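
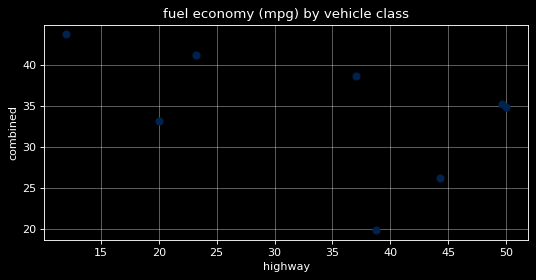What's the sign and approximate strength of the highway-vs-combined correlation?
negative, moderate

Points are negatively correlated; moderate (|r| ≈ 0.5).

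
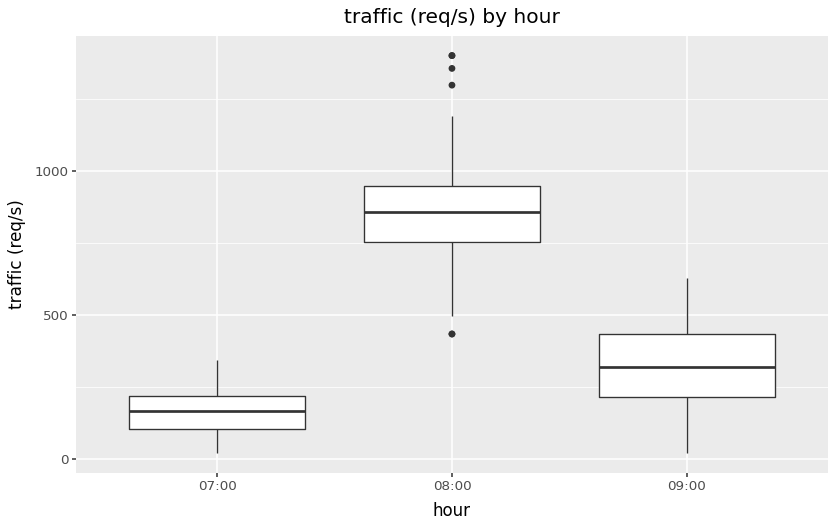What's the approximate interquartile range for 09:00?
≈ 200

Q3 ≈ 400, Q1 ≈ 200; IQR ≈ 200.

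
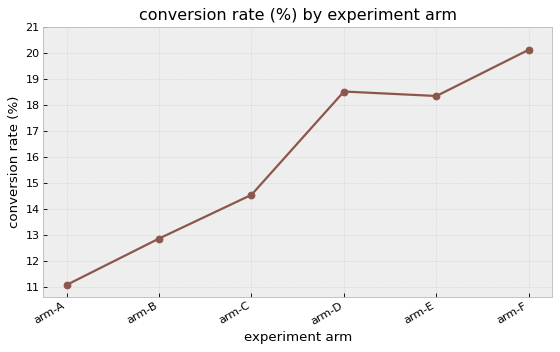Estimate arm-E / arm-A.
≈ 1.64×

arm-E ≈ 18, arm-A ≈ 11; 18/11 ≈ 1.64.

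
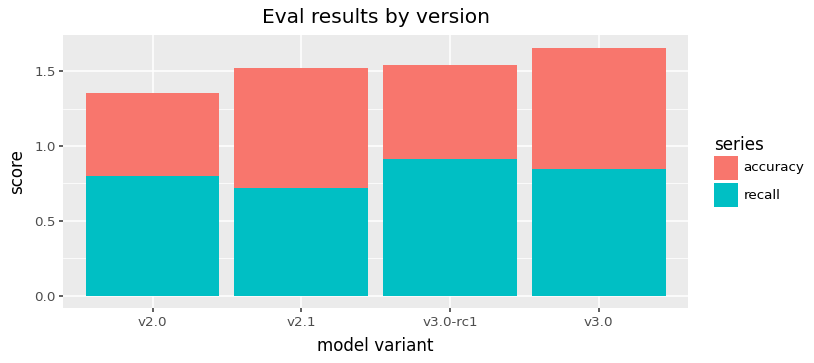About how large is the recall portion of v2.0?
≈ 0.8

recall top ≈ 0.8, bottom ≈ 0.0; segment ≈ 0.8.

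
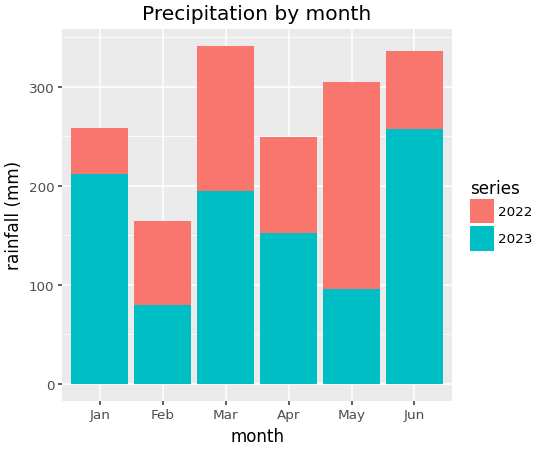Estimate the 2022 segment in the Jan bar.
2022 top ≈ 250, bottom ≈ 200; segment ≈ 50.

≈ 50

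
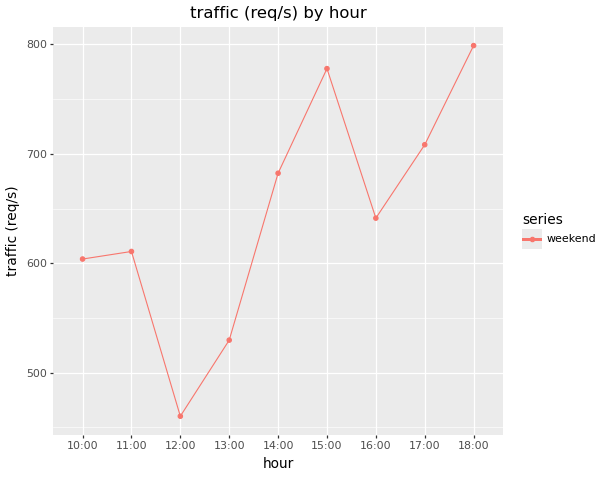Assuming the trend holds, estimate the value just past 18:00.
≈ 875

Last three: 650, 700, 800 → slope ≈ 75/step → next ≈ 875.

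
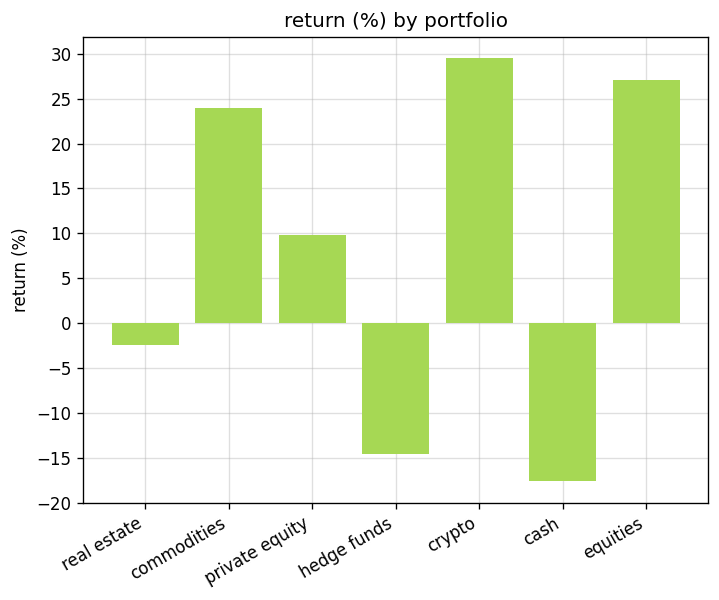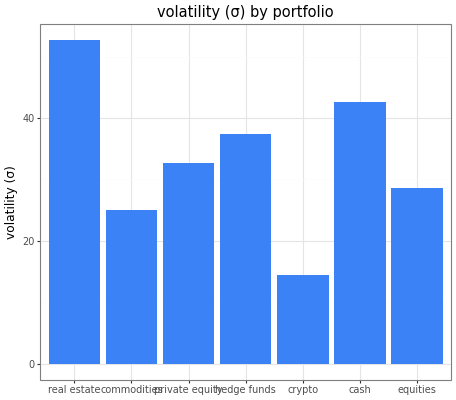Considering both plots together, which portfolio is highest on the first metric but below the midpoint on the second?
Chart 2 median volatility (σ) ≈ 35; below-median portfolios: commodities, crypto, equities. Among those, crypto has the highest return (%) (≈ 30).

crypto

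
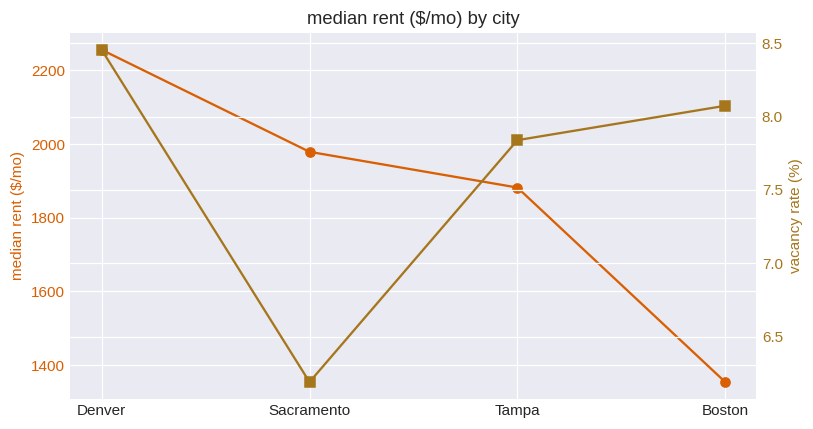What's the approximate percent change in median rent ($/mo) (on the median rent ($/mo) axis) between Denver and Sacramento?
Denver ≈ 2300, Sacramento ≈ 2000; (2000 − 2300) / 2300 ≈ -13%.

≈ -13%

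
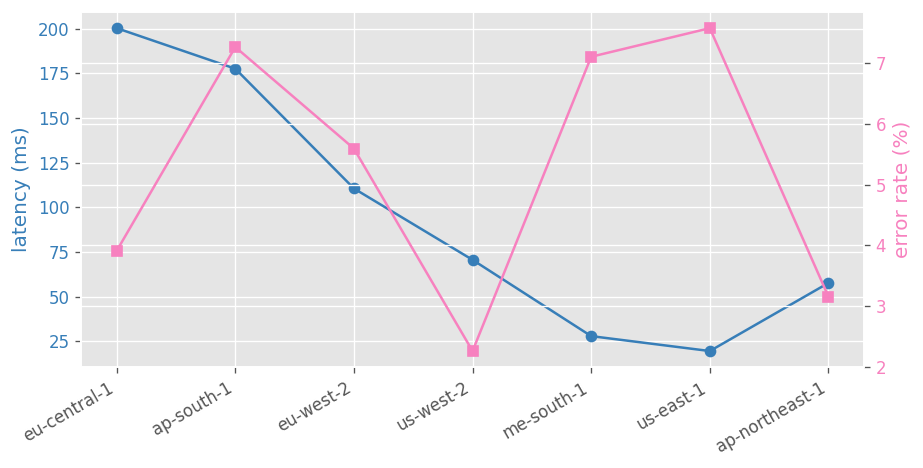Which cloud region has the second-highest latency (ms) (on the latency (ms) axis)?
ap-south-1

Top 3 (on the latency (ms) axis): eu-central-1 ≈ 200, ap-south-1 ≈ 180, eu-west-2 ≈ 120.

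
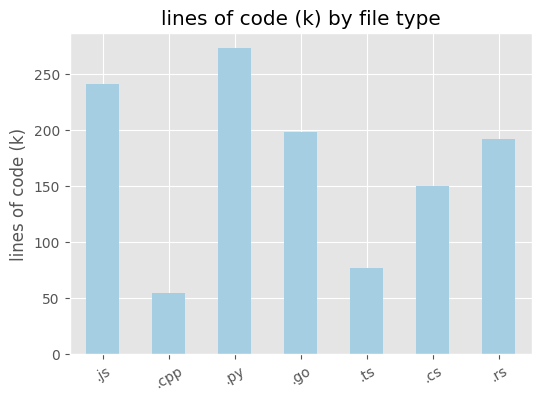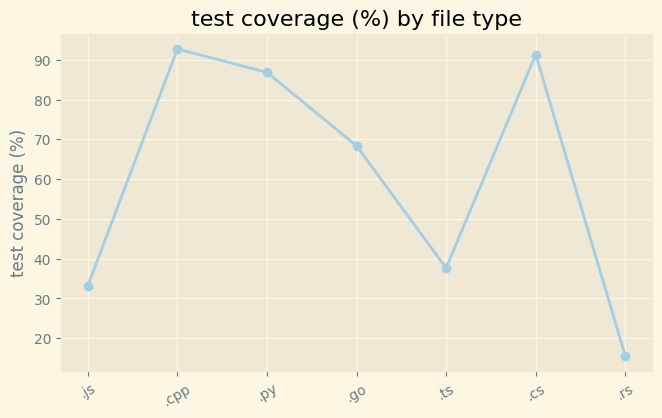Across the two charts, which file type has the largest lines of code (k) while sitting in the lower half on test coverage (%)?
Chart 2 median test coverage (%) ≈ 70; below-median file types: .js, .ts, .rs. Among those, .js has the highest lines of code (k) (≈ 250).

.js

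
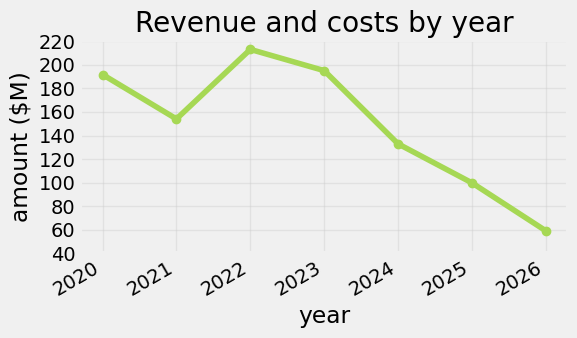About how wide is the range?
≈ 160

Max 2022 ≈ 220, min 2026 ≈ 60; range ≈ 160.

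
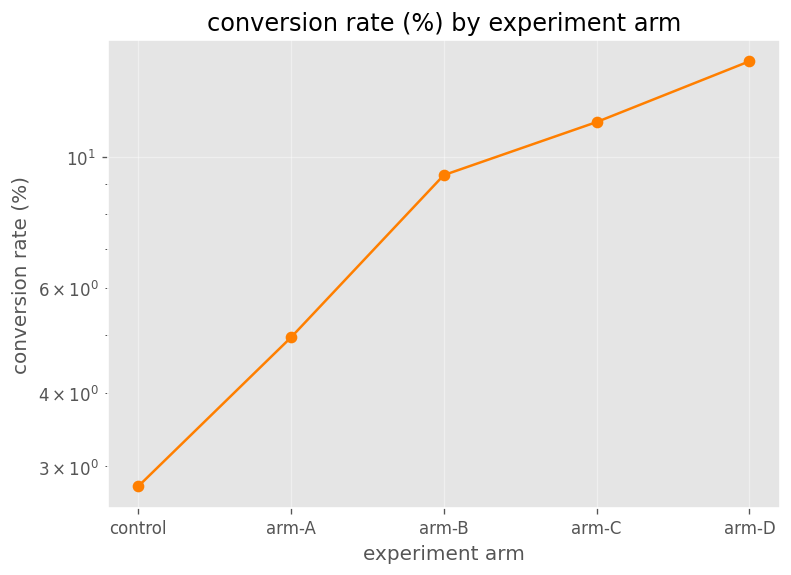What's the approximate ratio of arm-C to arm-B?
≈ 1.22×

arm-C ≈ 11, arm-B ≈ 9; 11/9 ≈ 1.22.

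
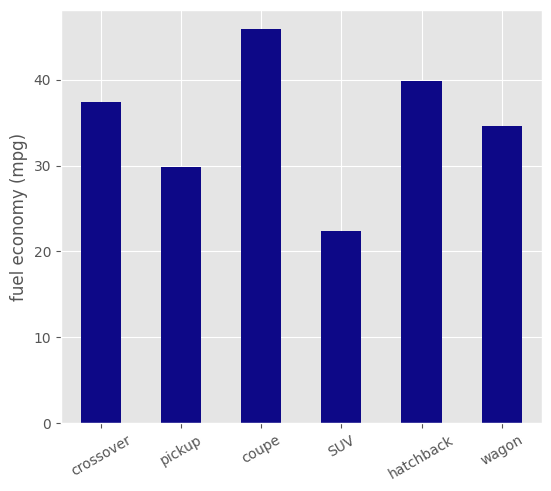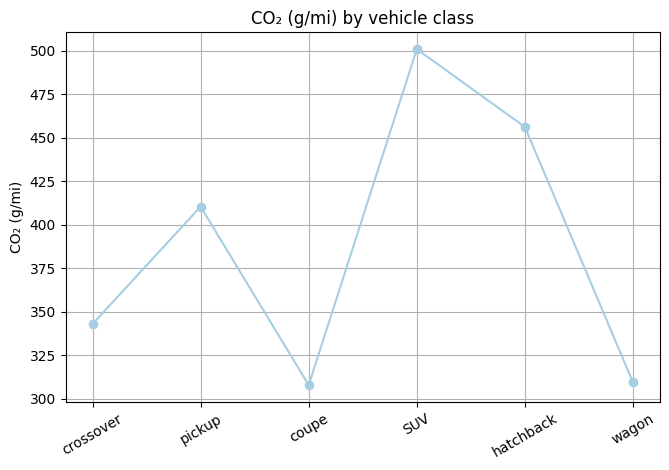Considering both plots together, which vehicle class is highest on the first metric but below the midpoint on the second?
coupe

Chart 2 median CO₂ (g/mi) ≈ 400; below-median vehicle classes: crossover, coupe, wagon. Among those, coupe has the highest fuel economy (mpg) (≈ 45).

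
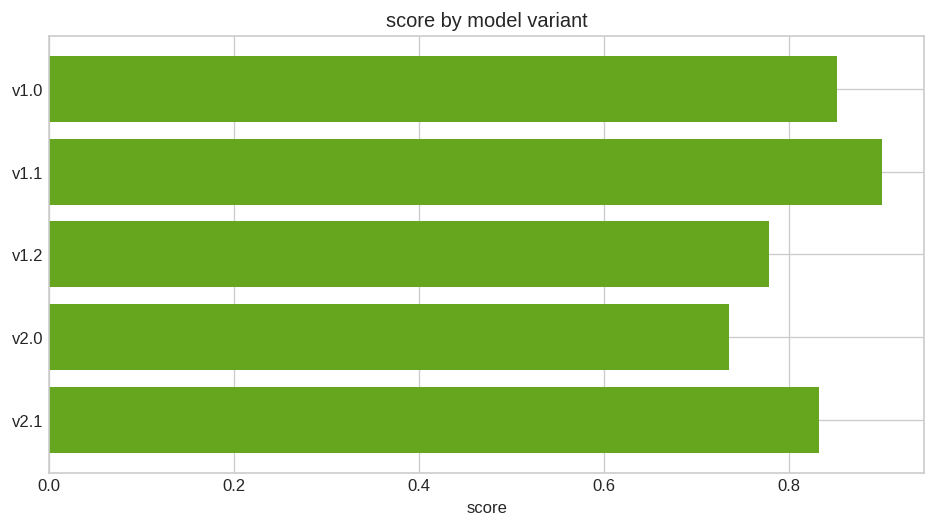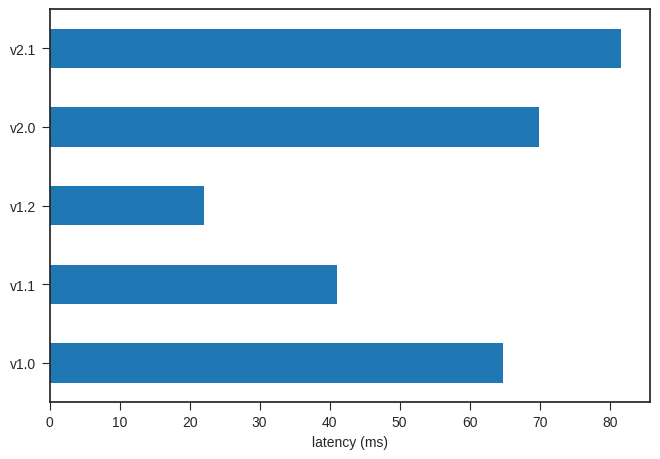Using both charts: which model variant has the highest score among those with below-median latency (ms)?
Chart 2 median latency (ms) ≈ 60; below-median model variants: v1.1, v1.2. Among those, v1.1 has the highest score (≈ 0.9).

v1.1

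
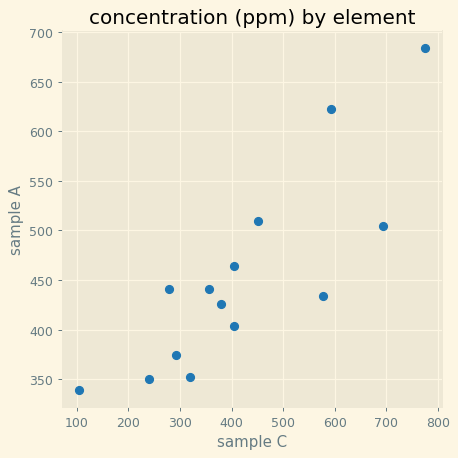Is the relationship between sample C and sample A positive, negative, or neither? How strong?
positive, strong

Points are positively correlated; strong (|r| ≈ 0.8).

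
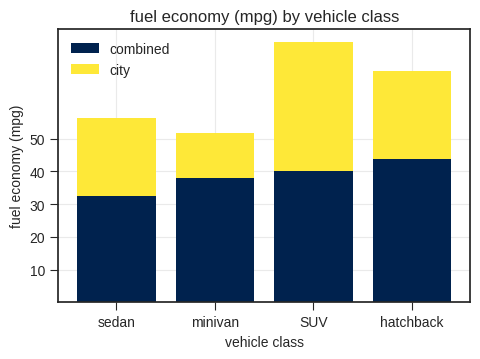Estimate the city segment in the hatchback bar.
city top ≈ 70, bottom ≈ 40; segment ≈ 30.

≈ 30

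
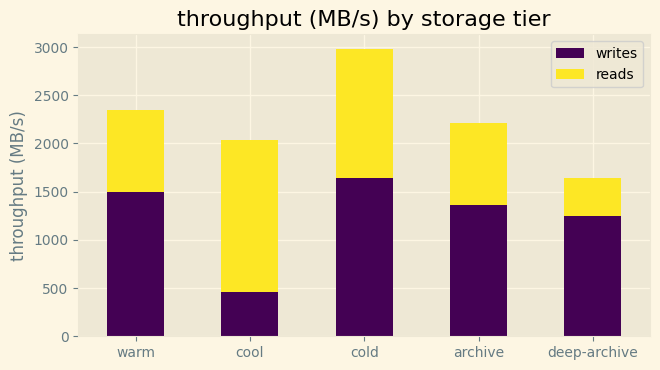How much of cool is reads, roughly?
≈ 1500

reads top ≈ 2000, bottom ≈ 500; segment ≈ 1500.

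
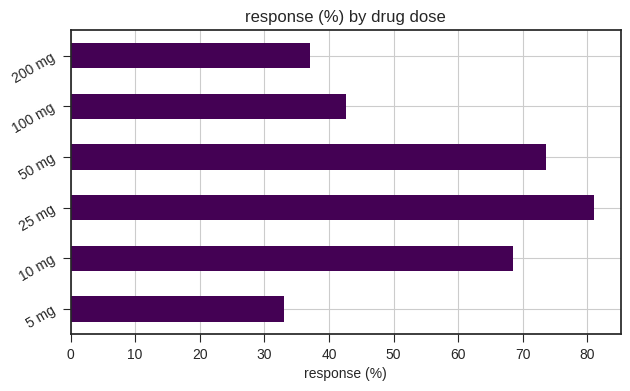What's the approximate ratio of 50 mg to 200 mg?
≈ 1.75×

50 mg ≈ 70, 200 mg ≈ 40; 70/40 ≈ 1.75.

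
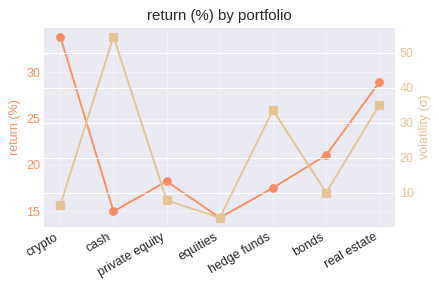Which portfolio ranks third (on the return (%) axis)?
Top 4 (on the return (%) axis): crypto ≈ 34, real estate ≈ 28, bonds ≈ 22, private equity ≈ 18.

bonds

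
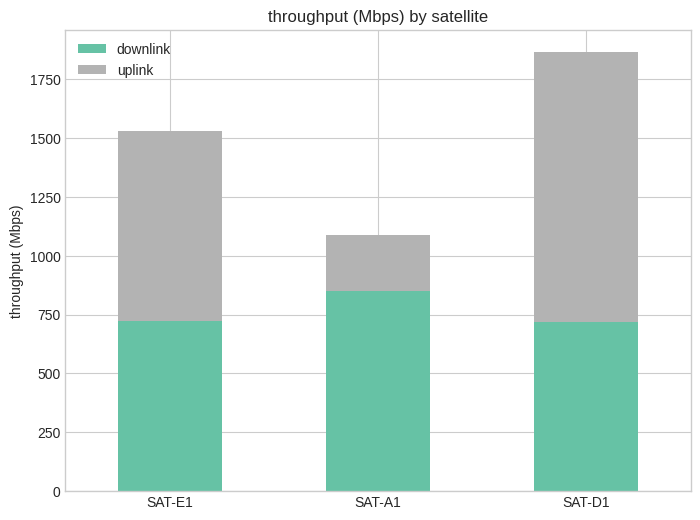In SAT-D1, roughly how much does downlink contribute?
downlink top ≈ 800, bottom ≈ 0; segment ≈ 800.

≈ 800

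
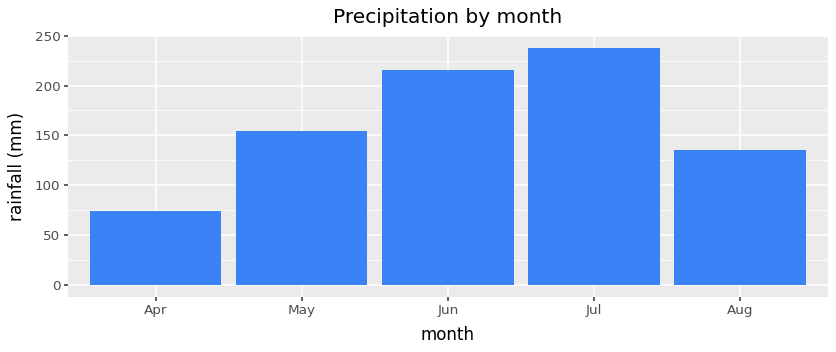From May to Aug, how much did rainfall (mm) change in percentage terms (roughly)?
≈ -12.5%

May ≈ 160, Aug ≈ 140; (140 − 160) / 160 ≈ -12.5%.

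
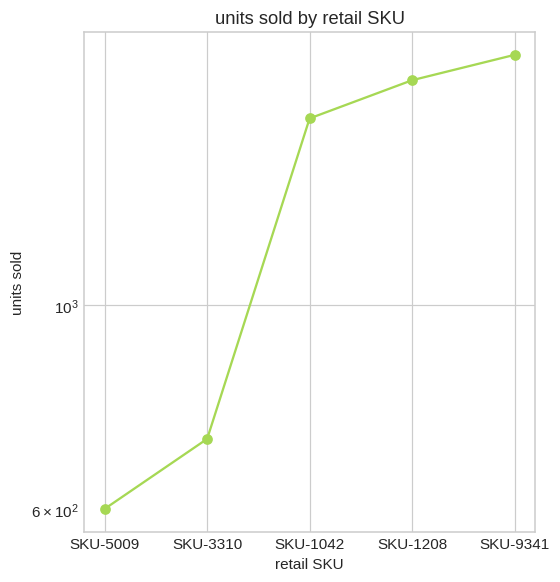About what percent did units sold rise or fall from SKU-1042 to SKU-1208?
SKU-1042 ≈ 1600, SKU-1208 ≈ 1800; (1800 − 1600) / 1600 ≈ +12.5%.

≈ +12.5%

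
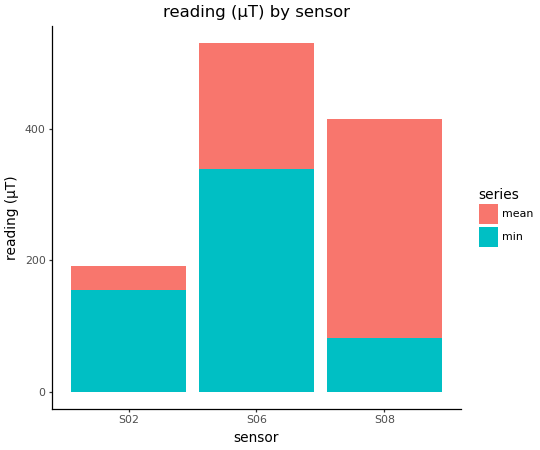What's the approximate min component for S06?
min top ≈ 350, bottom ≈ 0; segment ≈ 350.

≈ 350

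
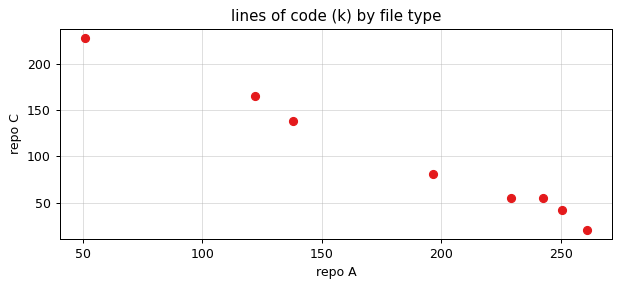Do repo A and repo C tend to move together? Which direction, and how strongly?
Points are negatively correlated; strong (|r| ≈ 1.0).

negative, strong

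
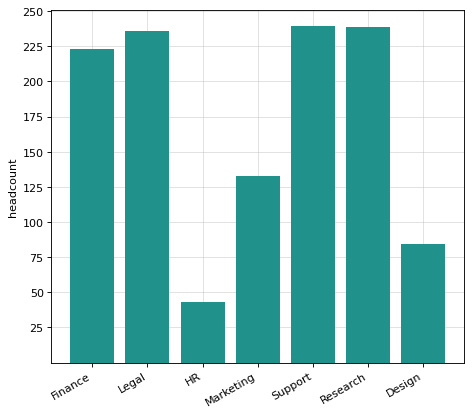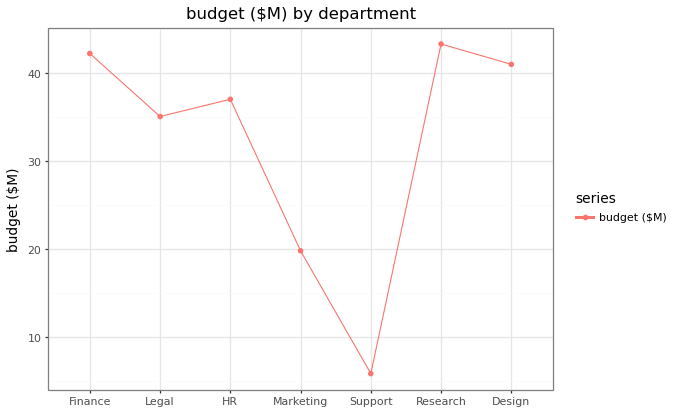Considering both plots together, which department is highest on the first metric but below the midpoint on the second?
Chart 2 median budget ($M) ≈ 35; below-median departments: Legal, Marketing, Support. Among those, Support has the highest headcount (≈ 250).

Support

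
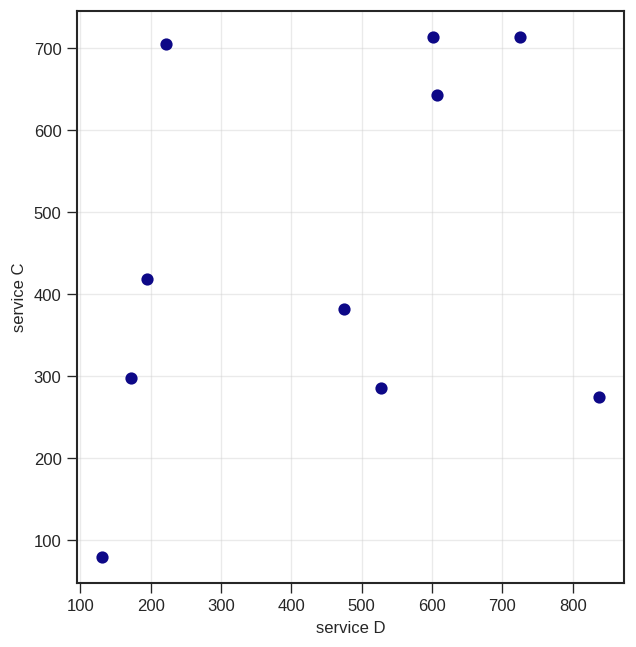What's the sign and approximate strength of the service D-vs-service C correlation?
Points are positively correlated; weak (|r| ≈ 0.3).

positive, weak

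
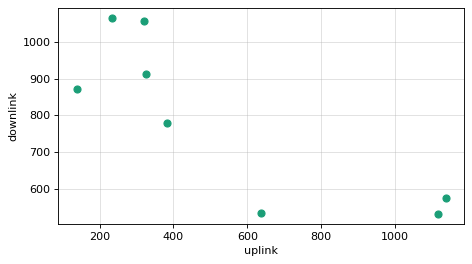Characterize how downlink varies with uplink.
negative, strong

Points are negatively correlated; strong (|r| ≈ 0.8).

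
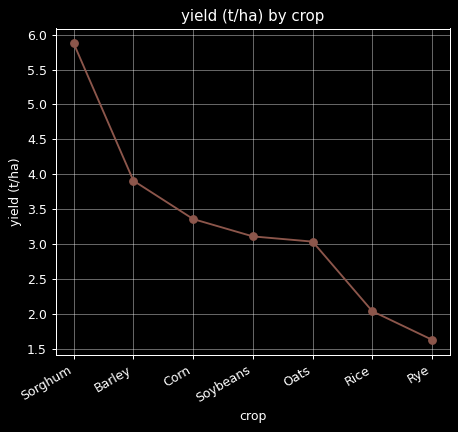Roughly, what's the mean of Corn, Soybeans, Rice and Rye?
≈ 2.5

(3.5 + 3.0 + 2.0 + 1.5) / 4 ≈ 2.5.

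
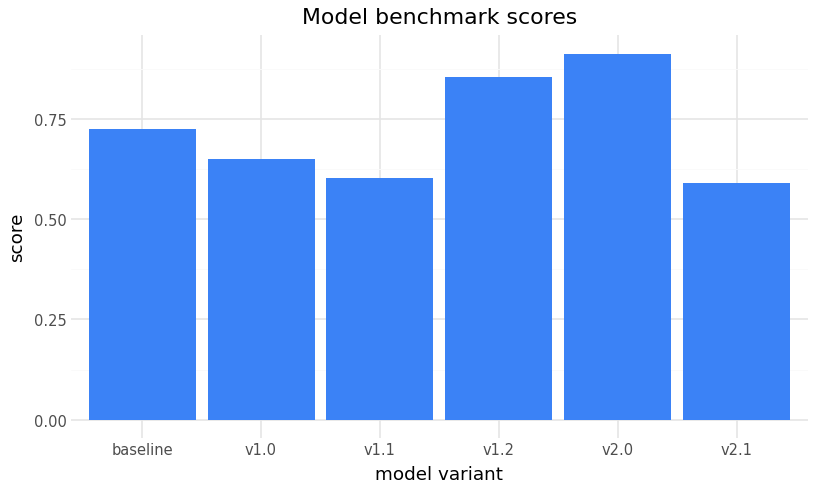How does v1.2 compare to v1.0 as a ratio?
v1.2 ≈ 0.9, v1.0 ≈ 0.6; 0.9/0.6 ≈ 1.5.

≈ 1.5×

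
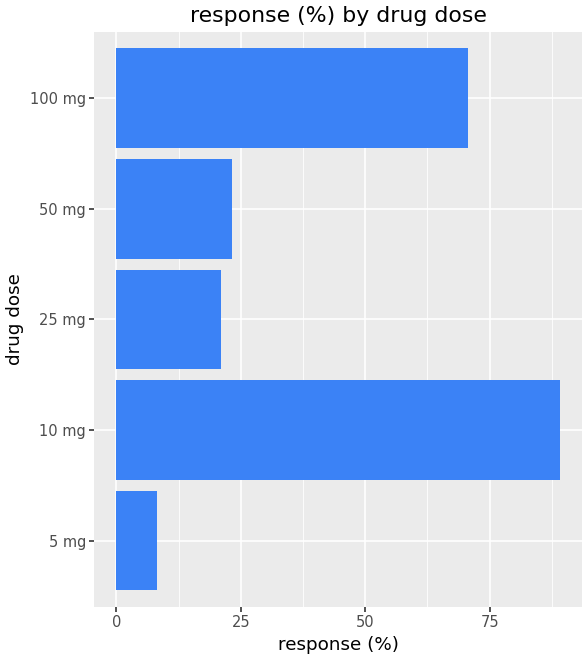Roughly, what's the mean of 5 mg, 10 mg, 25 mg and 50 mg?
(10 + 90 + 20 + 20) / 4 ≈ 35.

≈ 35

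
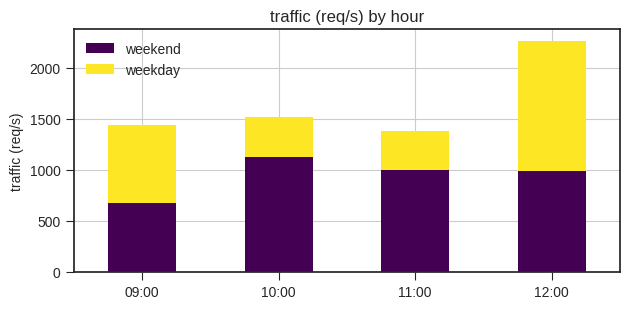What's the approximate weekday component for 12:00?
weekday top ≈ 2200, bottom ≈ 1000; segment ≈ 1200.

≈ 1200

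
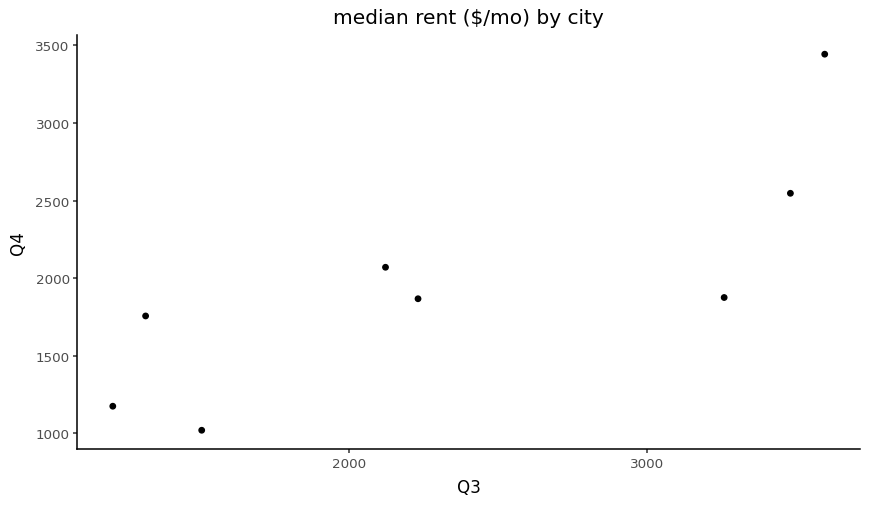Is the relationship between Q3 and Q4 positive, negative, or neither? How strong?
positive, strong

Points are positively correlated; strong (|r| ≈ 0.8).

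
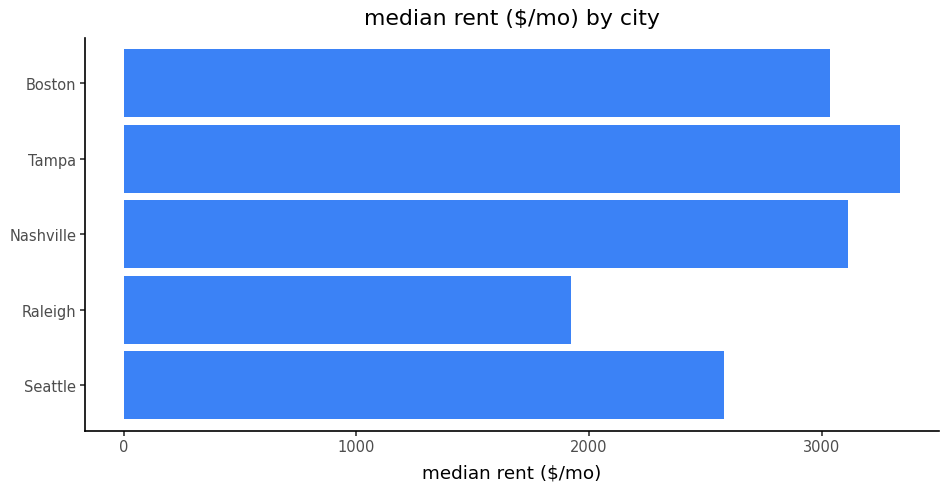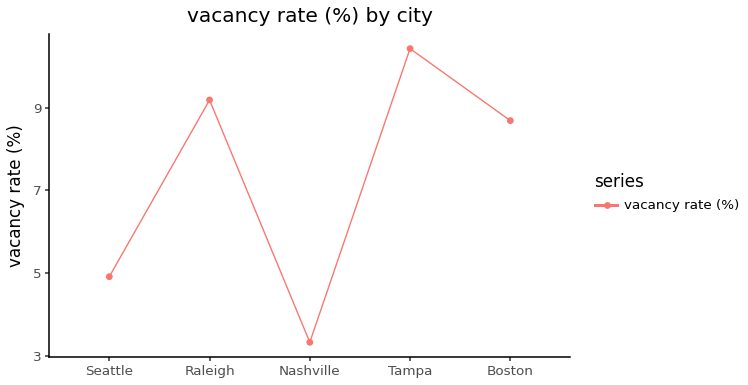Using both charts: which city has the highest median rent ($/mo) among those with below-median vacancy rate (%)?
Chart 2 median vacancy rate (%) ≈ 9; below-median cities: Seattle, Nashville. Among those, Nashville has the highest median rent ($/mo) (≈ 3000).

Nashville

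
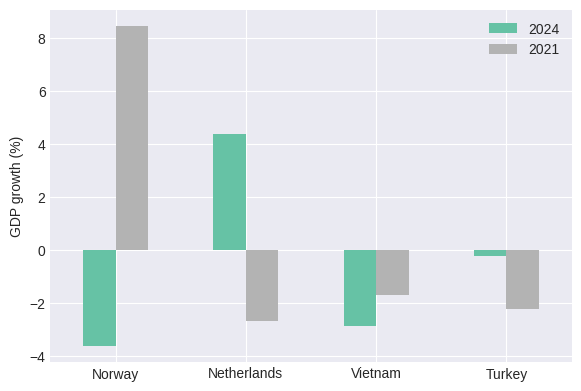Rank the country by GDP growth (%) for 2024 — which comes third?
Top 4 for 2024: Netherlands ≈ 4, Turkey ≈ 0, Vietnam ≈ -2, Norway ≈ -4.

Vietnam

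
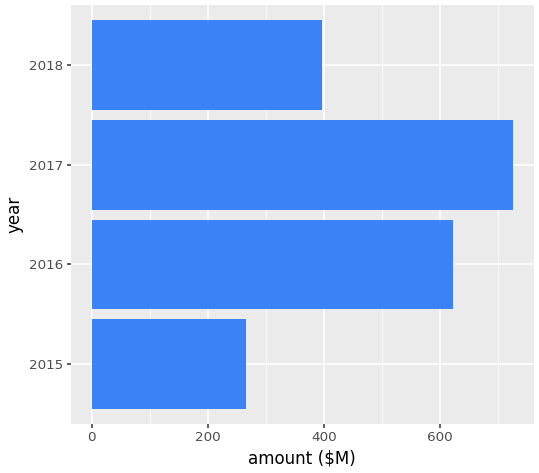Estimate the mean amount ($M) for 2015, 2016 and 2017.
(300 + 600 + 700) / 3 ≈ 533.

≈ 533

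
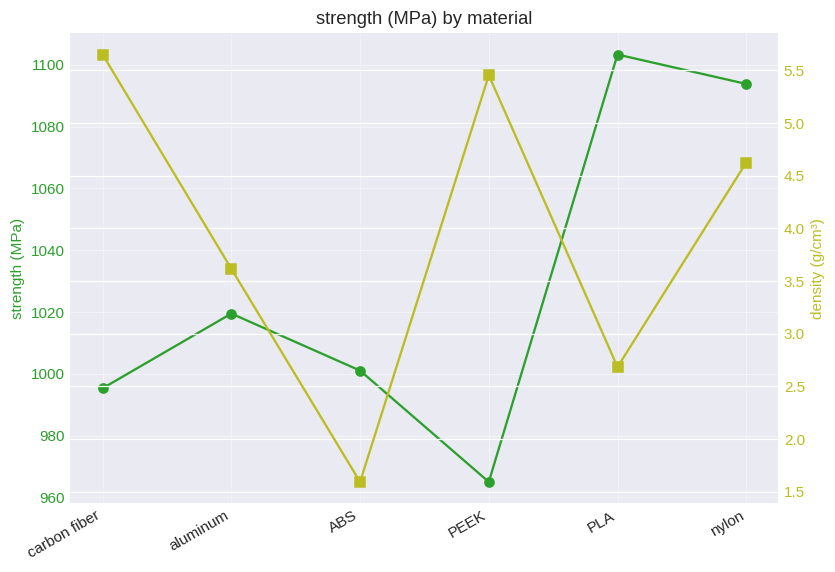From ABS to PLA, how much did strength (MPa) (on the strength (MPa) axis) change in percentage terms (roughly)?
≈ +10%

ABS ≈ 1000, PLA ≈ 1100; (1100 − 1000) / 1000 ≈ +10%.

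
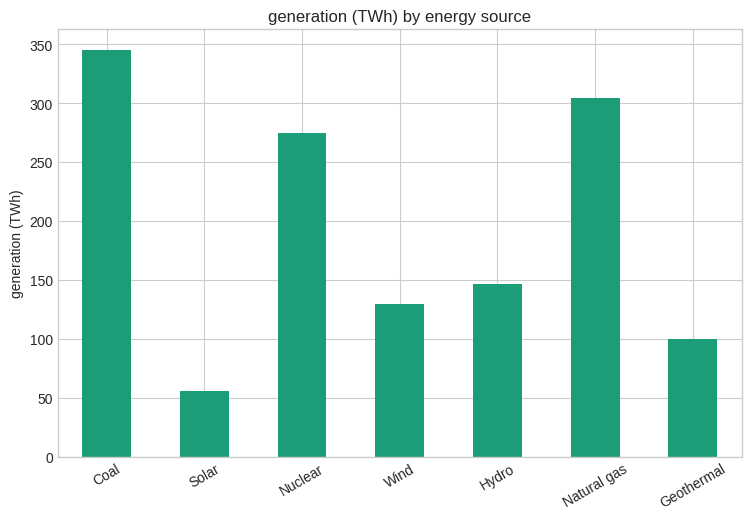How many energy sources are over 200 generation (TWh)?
3

Above 200: Coal, Nuclear, Natural gas.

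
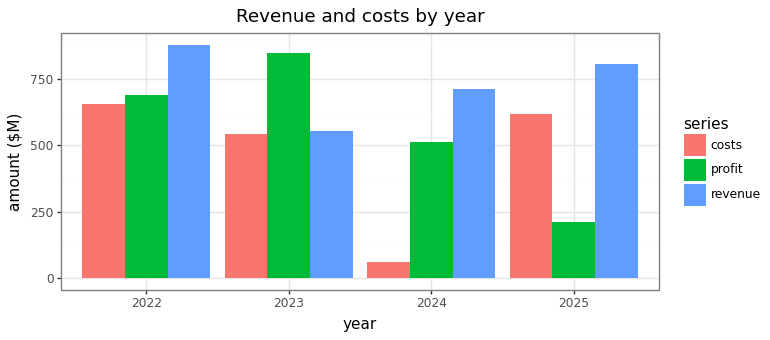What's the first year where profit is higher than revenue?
2022: profit ≈ 700 vs revenue ≈ 900 (not yet); 2023: profit ≈ 800 vs revenue ≈ 600 (first crossover).

2023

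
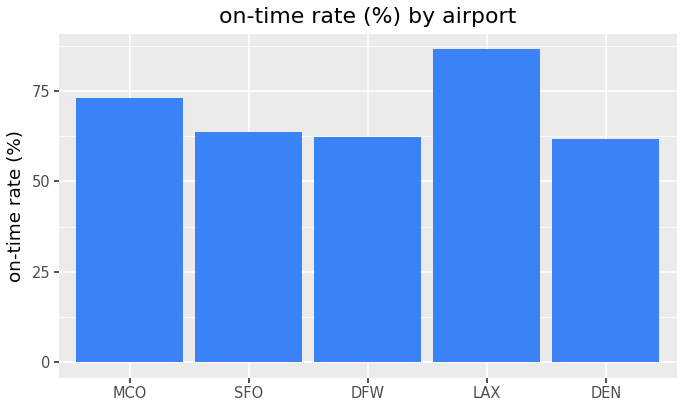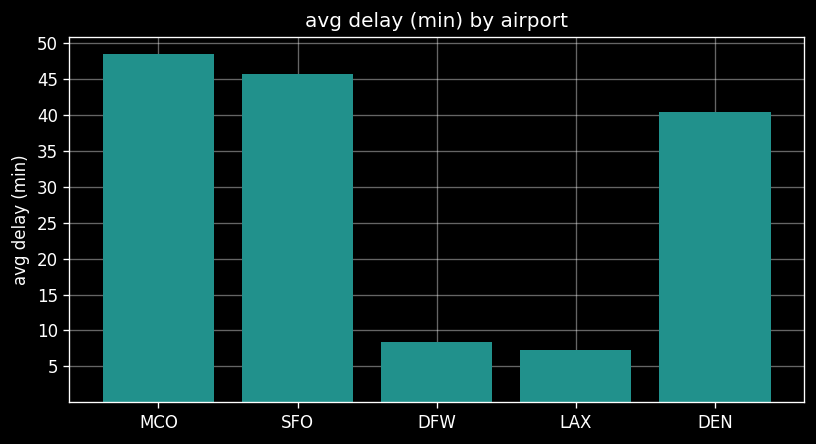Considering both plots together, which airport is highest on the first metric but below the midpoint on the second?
LAX

Chart 2 median avg delay (min) ≈ 40; below-median airports: DFW, LAX. Among those, LAX has the highest on-time rate (%) (≈ 90).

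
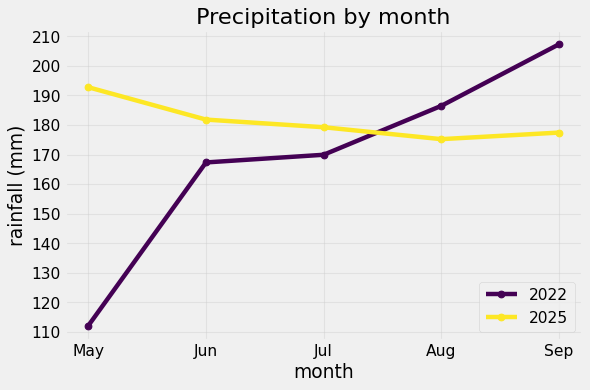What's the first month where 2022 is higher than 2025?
Aug

Jul: 2022 ≈ 170 vs 2025 ≈ 180 (not yet); Aug: 2022 ≈ 190 vs 2025 ≈ 180 (first crossover).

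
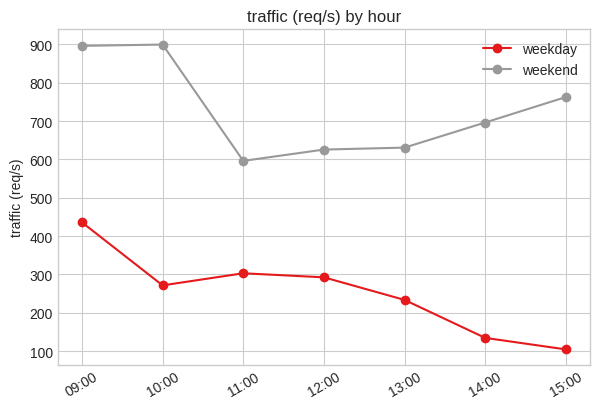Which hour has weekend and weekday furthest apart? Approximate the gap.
15:00, ≈ 700 req/s

15:00: weekend ≈ 800, weekday ≈ 100 → gap ≈ 700. Next-largest (10:00) is only ≈ 600.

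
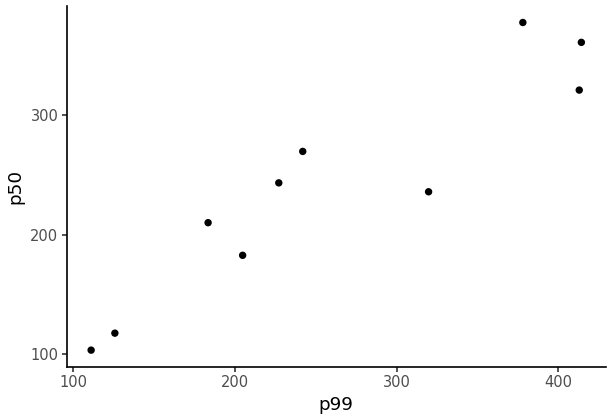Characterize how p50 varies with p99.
Points are positively correlated; strong (|r| ≈ 0.9).

positive, strong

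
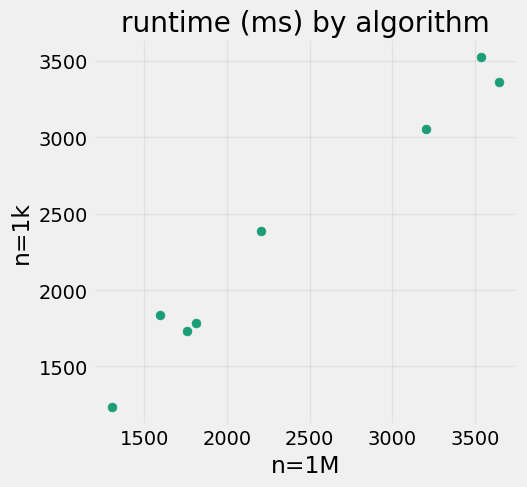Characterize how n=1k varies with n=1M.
Points are positively correlated; strong (|r| ≈ 1.0).

positive, strong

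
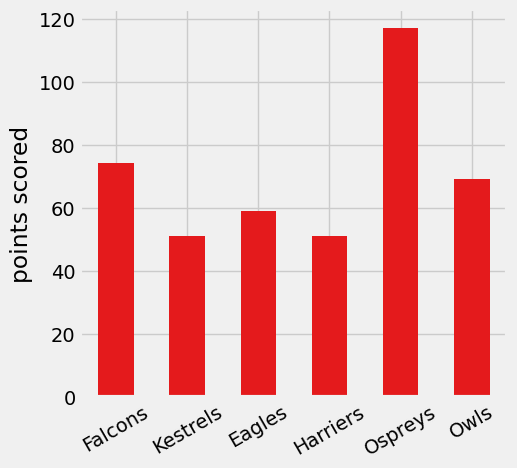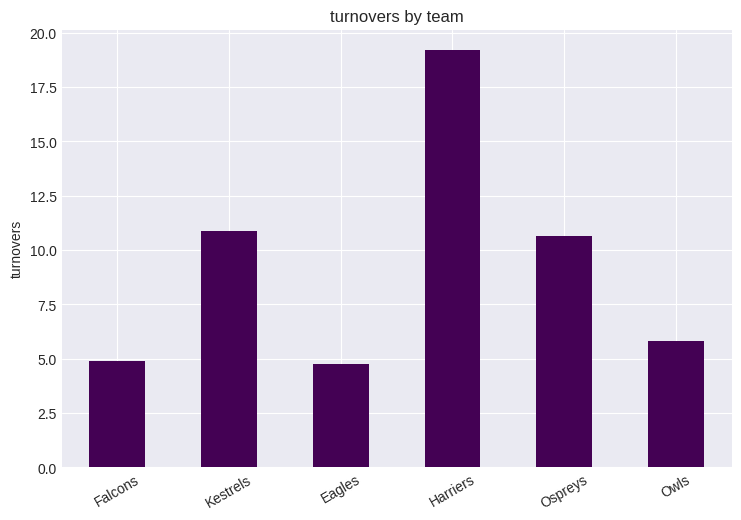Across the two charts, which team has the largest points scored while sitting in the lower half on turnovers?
Chart 2 median turnovers ≈ 8; below-median teams: Falcons, Eagles, Owls. Among those, Falcons has the highest points scored (≈ 80).

Falcons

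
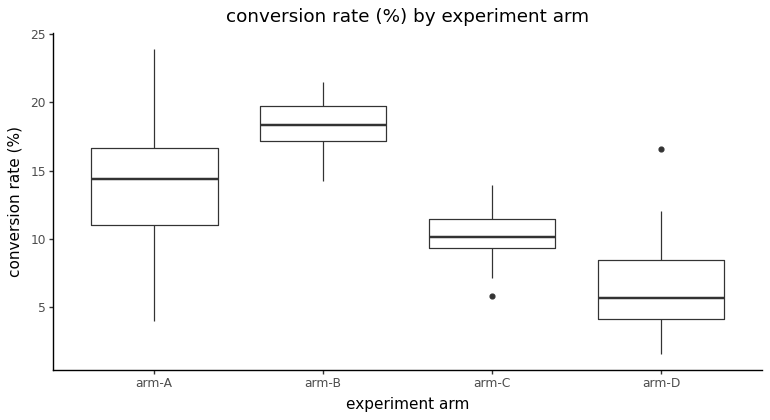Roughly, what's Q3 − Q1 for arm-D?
≈ 4

Q3 ≈ 8, Q1 ≈ 4; IQR ≈ 4.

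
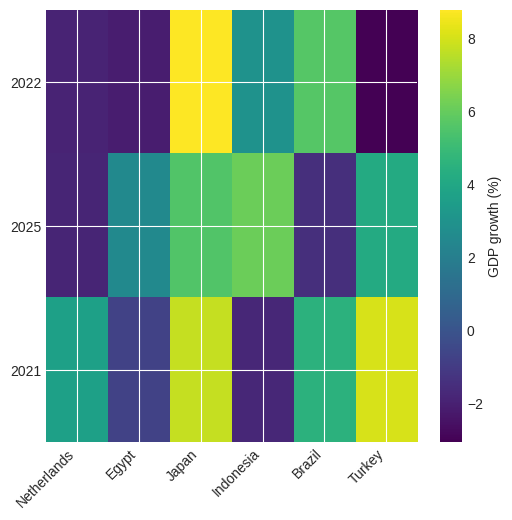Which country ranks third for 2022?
Indonesia

Top 4 for 2022: Japan ≈ 9, Brazil ≈ 6, Indonesia ≈ 3, Netherlands ≈ -2.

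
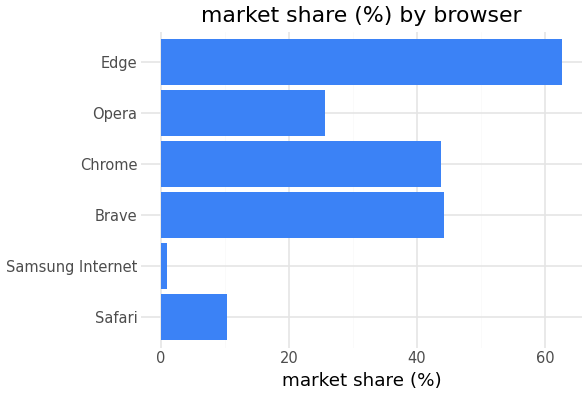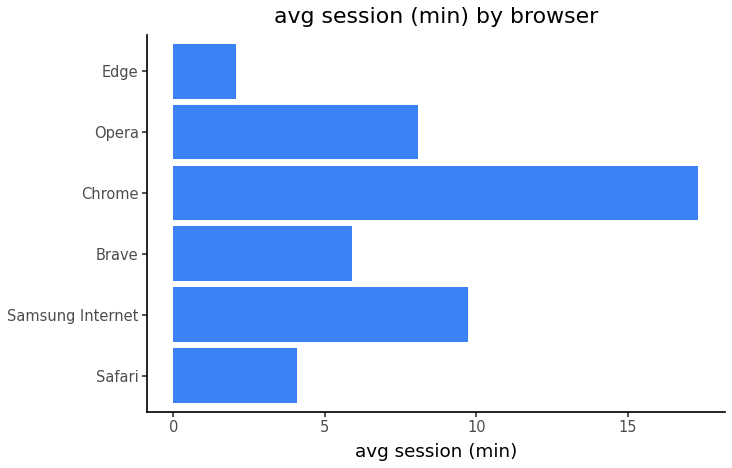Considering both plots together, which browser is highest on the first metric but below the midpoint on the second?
Chart 2 median avg session (min) ≈ 6; below-median browsers: Safari, Brave, Edge. Among those, Edge has the highest market share (%) (≈ 60).

Edge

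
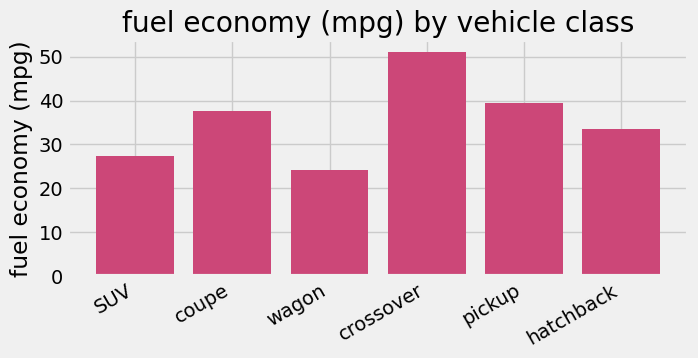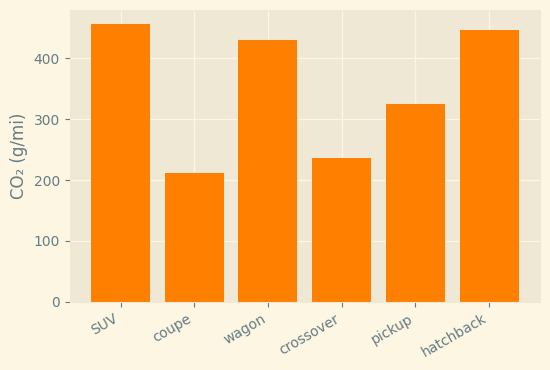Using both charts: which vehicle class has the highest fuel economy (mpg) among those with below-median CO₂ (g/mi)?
Chart 2 median CO₂ (g/mi) ≈ 400; below-median vehicle classes: coupe, crossover, pickup. Among those, crossover has the highest fuel economy (mpg) (≈ 50).

crossover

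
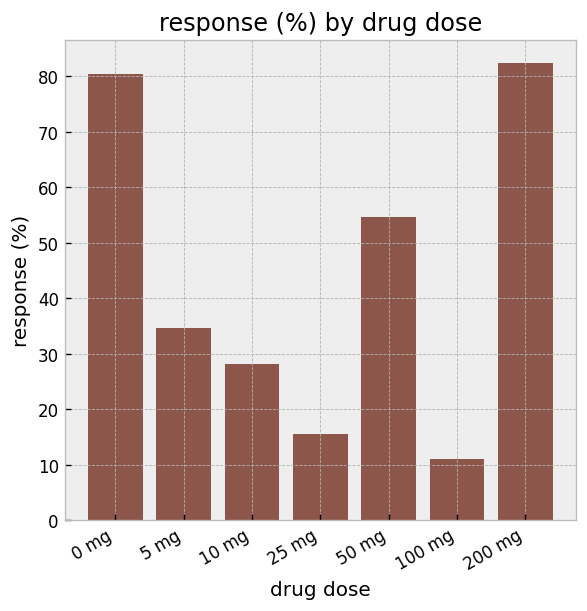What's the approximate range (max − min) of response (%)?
≈ 70

Max 200 mg ≈ 80, min 100 mg ≈ 10; range ≈ 70.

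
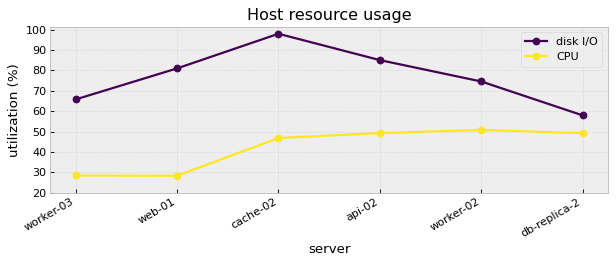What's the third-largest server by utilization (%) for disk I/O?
Top 4 for disk I/O: cache-02 ≈ 100, api-02 ≈ 90, web-01 ≈ 80, worker-02 ≈ 70.

web-01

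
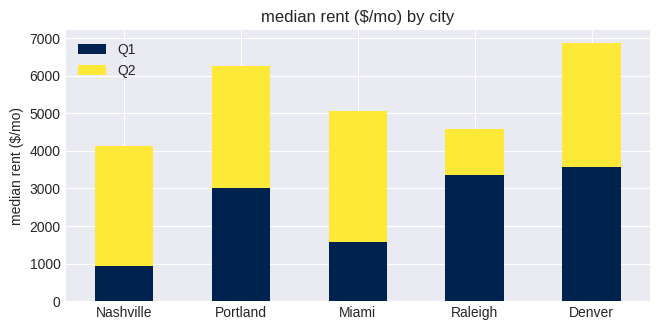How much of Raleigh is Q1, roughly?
≈ 3000

Q1 top ≈ 3000, bottom ≈ 0; segment ≈ 3000.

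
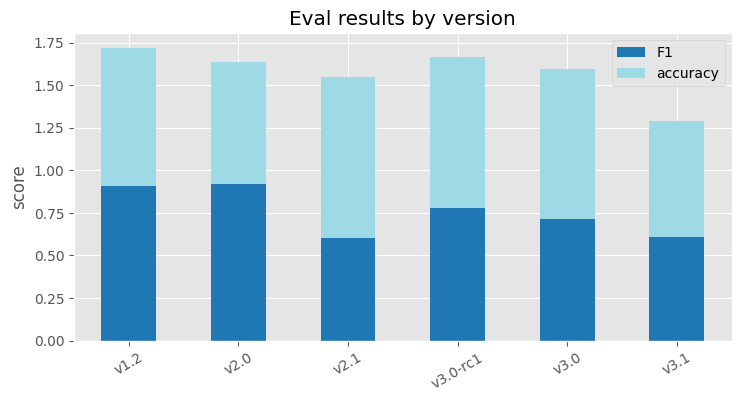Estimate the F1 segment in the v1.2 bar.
F1 top ≈ 1.0, bottom ≈ 0.0; segment ≈ 1.0.

≈ 1.0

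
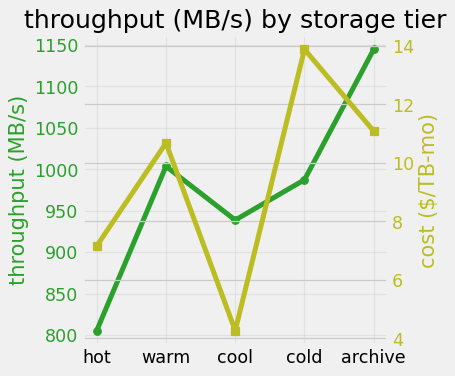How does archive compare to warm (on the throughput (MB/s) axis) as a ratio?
≈ 1.15×

archive ≈ 1150, warm ≈ 1000; 1150/1000 ≈ 1.15.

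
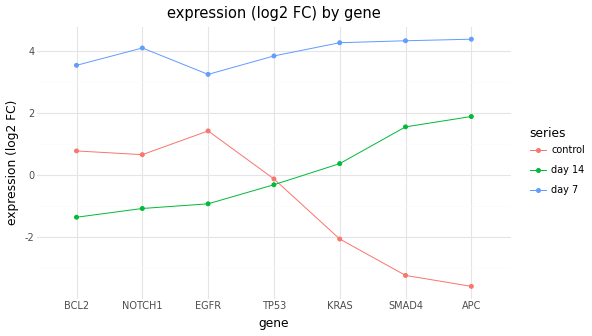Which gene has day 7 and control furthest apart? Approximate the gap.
APC: day 7 ≈ 4, control ≈ -4 → gap ≈ 8. Next-largest (SMAD4) is only ≈ 7.

APC, ≈ 8 log2 FC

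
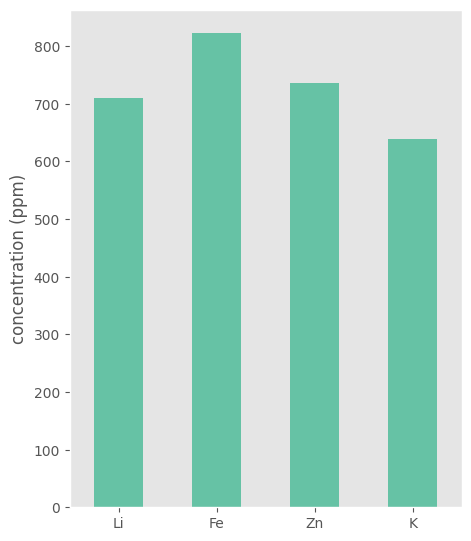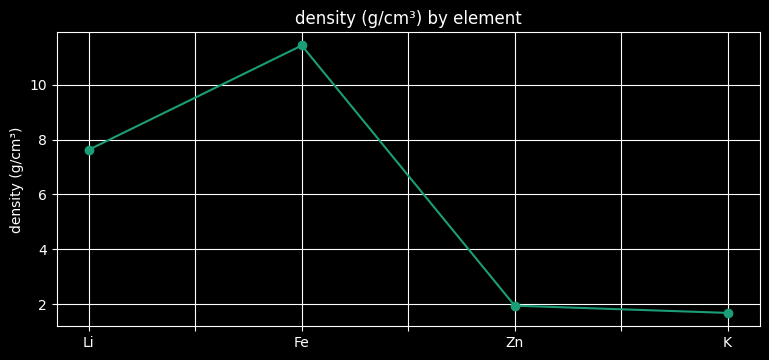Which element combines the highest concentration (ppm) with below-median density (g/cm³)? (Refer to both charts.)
Zn

Chart 2 median density (g/cm³) ≈ 4; below-median elements: Zn, K. Among those, Zn has the highest concentration (ppm) (≈ 700).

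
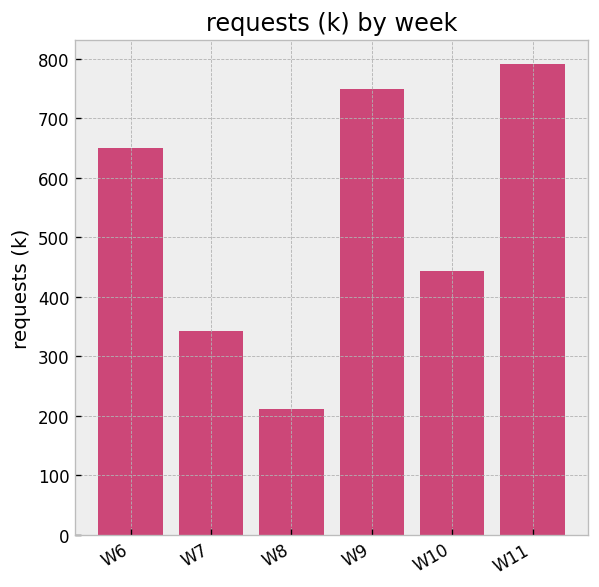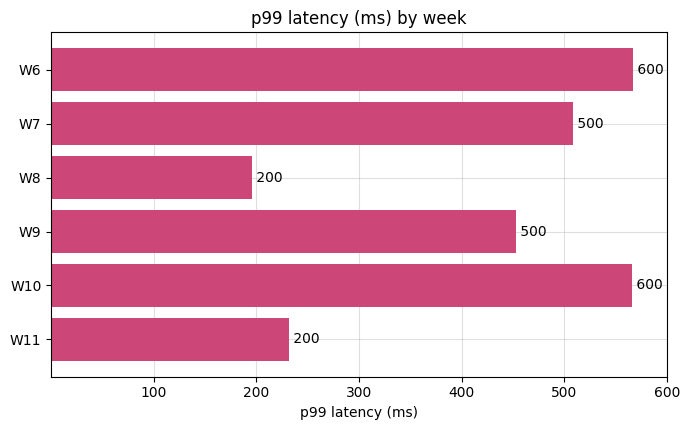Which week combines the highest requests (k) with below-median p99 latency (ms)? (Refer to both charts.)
Chart 2 median p99 latency (ms) ≈ 500; below-median weeks: W8, W9, W11. Among those, W11 has the highest requests (k) (≈ 800).

W11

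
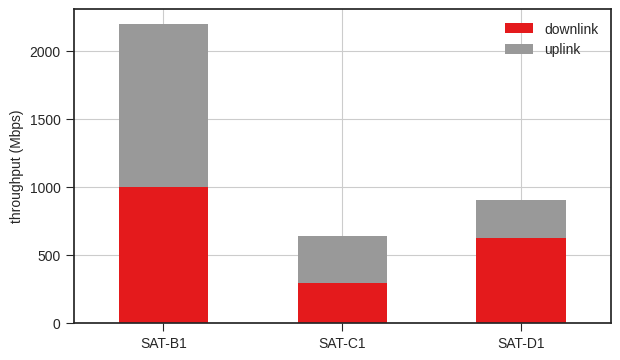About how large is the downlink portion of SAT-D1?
downlink top ≈ 600, bottom ≈ 0; segment ≈ 600.

≈ 600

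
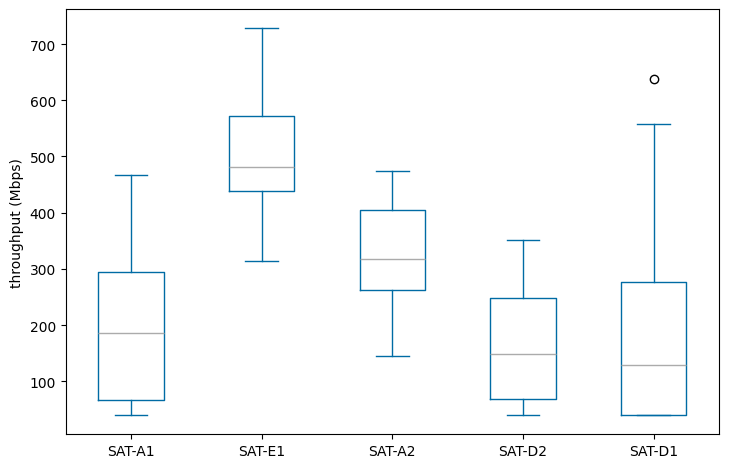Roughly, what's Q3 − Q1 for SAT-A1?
≈ 250

Q3 ≈ 300, Q1 ≈ 50; IQR ≈ 250.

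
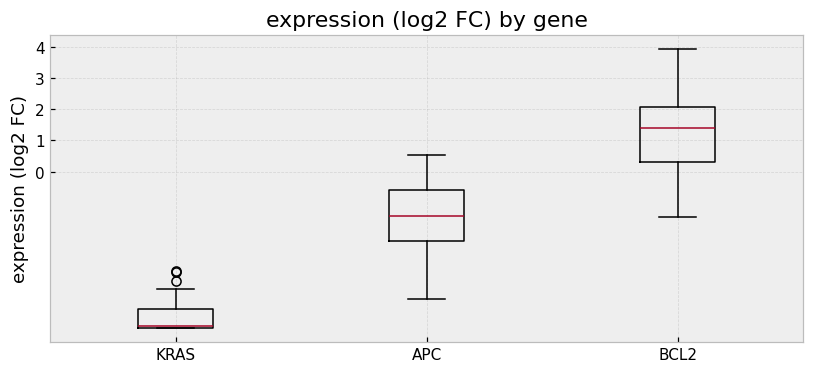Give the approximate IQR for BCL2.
Q3 ≈ 2, Q1 ≈ 0; IQR ≈ 2.

≈ 2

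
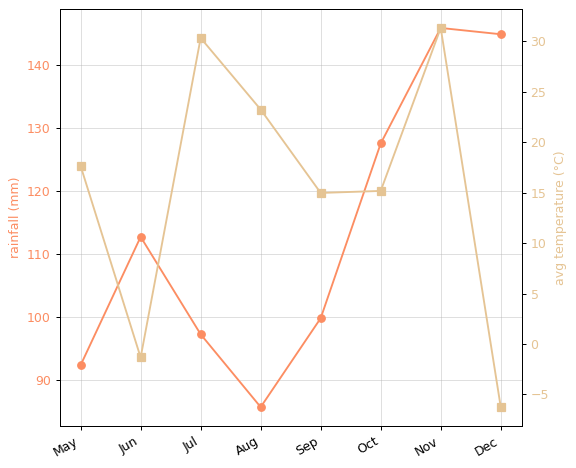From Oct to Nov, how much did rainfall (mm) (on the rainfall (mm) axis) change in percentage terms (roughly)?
Oct ≈ 130, Nov ≈ 150; (150 − 130) / 130 ≈ +15.4%.

≈ +15.4%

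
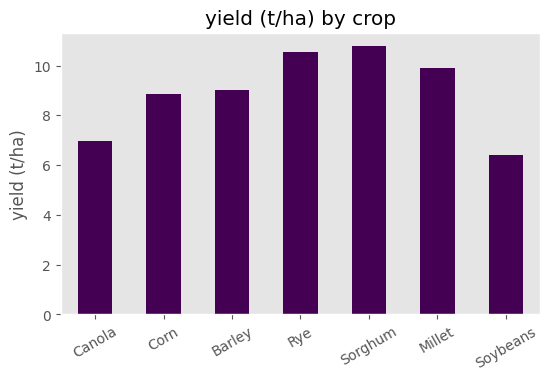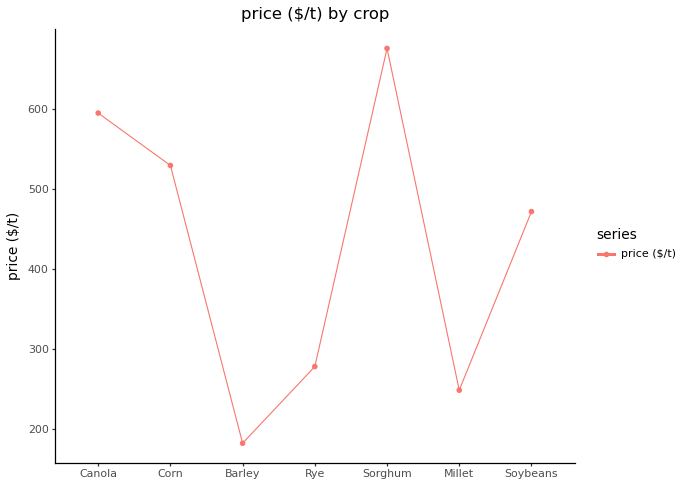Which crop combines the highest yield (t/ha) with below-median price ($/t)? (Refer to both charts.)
Rye

Chart 2 median price ($/t) ≈ 500; below-median crops: Barley, Rye, Millet. Among those, Rye has the highest yield (t/ha) (≈ 11).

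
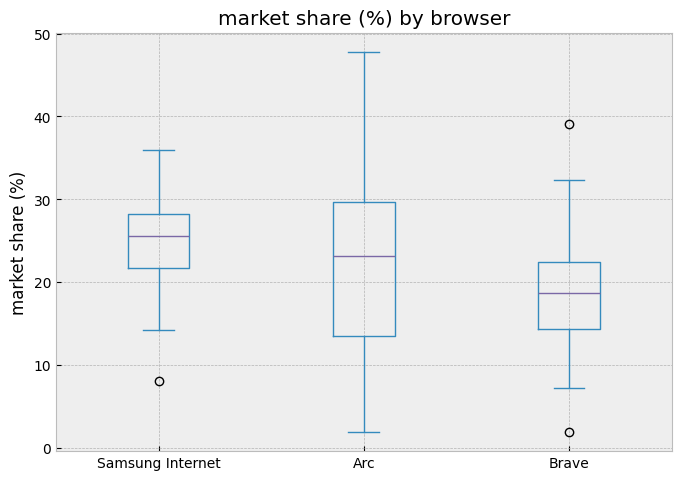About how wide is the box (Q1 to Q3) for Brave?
Q3 ≈ 22.5, Q1 ≈ 14.5; IQR ≈ 8.0.

≈ 8.0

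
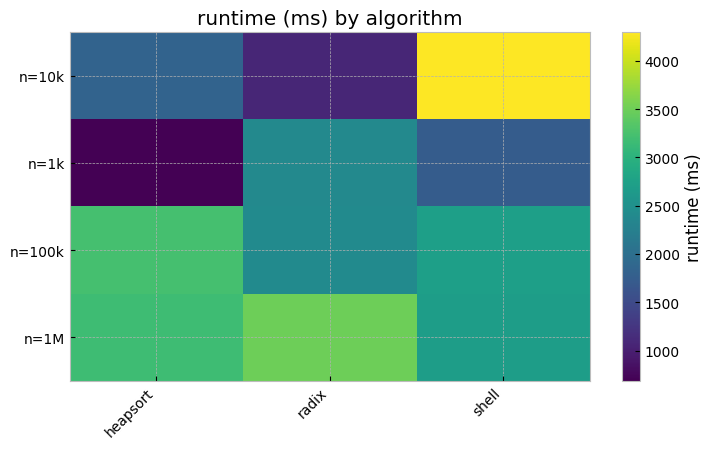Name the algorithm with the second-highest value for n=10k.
Top 3 for n=10k: shell ≈ 4500, heapsort ≈ 2000, radix ≈ 1000.

heapsort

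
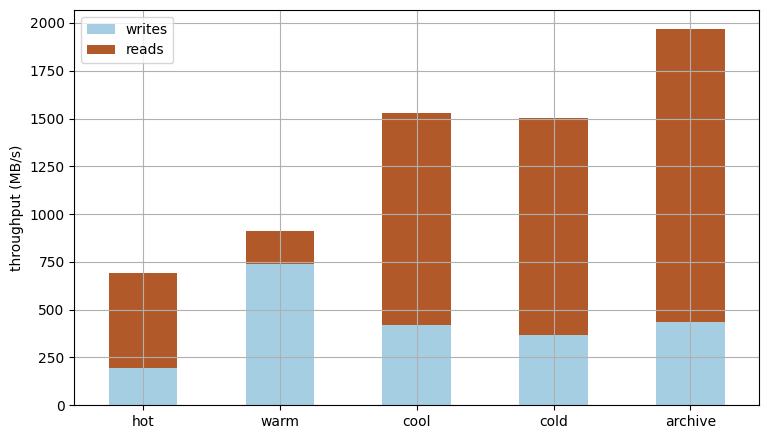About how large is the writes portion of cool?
writes top ≈ 400, bottom ≈ 0; segment ≈ 400.

≈ 400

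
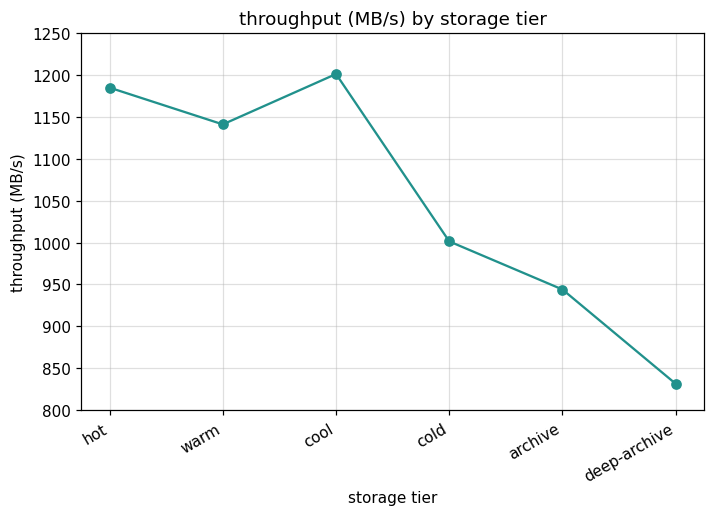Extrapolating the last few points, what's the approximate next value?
Last three: 1000, 950, 850 → slope ≈ -75/step → next ≈ 775.

≈ 775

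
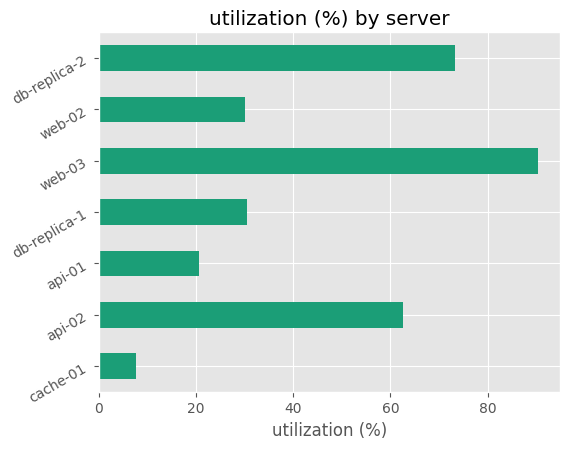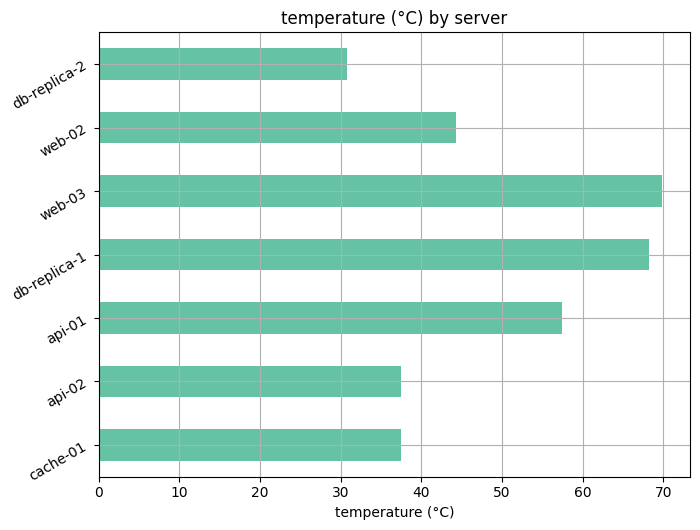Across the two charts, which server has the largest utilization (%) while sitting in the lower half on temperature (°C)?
db-replica-2

Chart 2 median temperature (°C) ≈ 40; below-median servers: cache-01, api-02, db-replica-2. Among those, db-replica-2 has the highest utilization (%) (≈ 70).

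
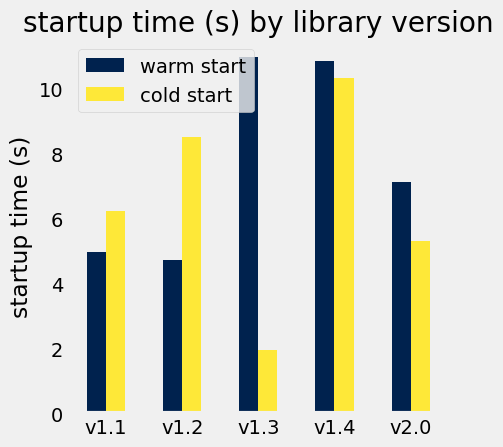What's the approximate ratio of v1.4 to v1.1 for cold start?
v1.4 ≈ 10, v1.1 ≈ 6; 10/6 ≈ 1.67.

≈ 1.67×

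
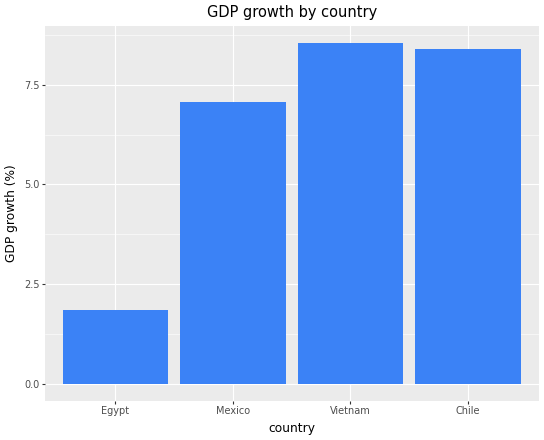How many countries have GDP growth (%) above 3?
3

Above 3: Mexico, Vietnam, Chile.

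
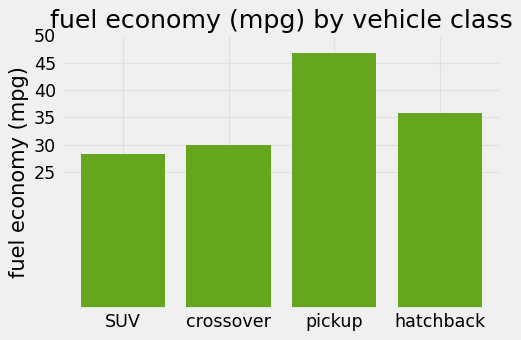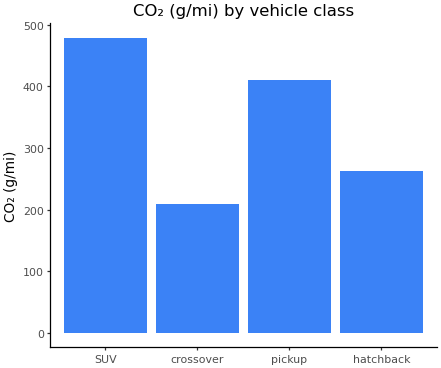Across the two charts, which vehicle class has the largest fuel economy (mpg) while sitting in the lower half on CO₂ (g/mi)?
Chart 2 median CO₂ (g/mi) ≈ 350; below-median vehicle classes: crossover, hatchback. Among those, hatchback has the highest fuel economy (mpg) (≈ 35).

hatchback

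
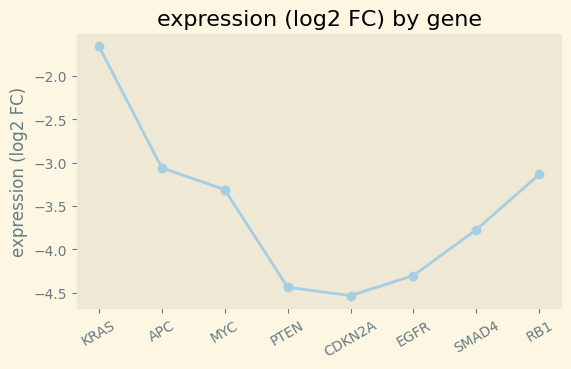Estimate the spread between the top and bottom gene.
Max KRAS ≈ -1.5, min CDKN2A ≈ -4.5; range ≈ 3.0.

≈ 3.0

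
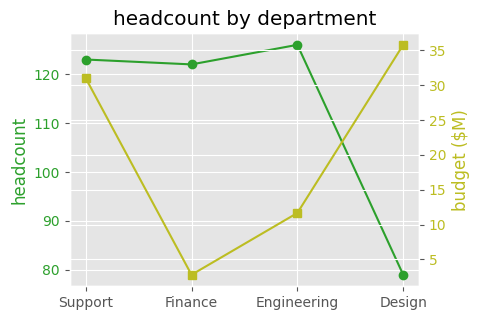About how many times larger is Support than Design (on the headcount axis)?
≈ 1.56×

Support ≈ 125, Design ≈ 80; 125/80 ≈ 1.56.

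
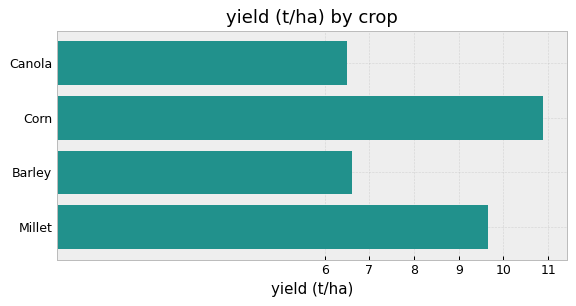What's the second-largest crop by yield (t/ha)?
Millet

Top 3: Corn ≈ 11, Millet ≈ 10, Barley ≈ 7.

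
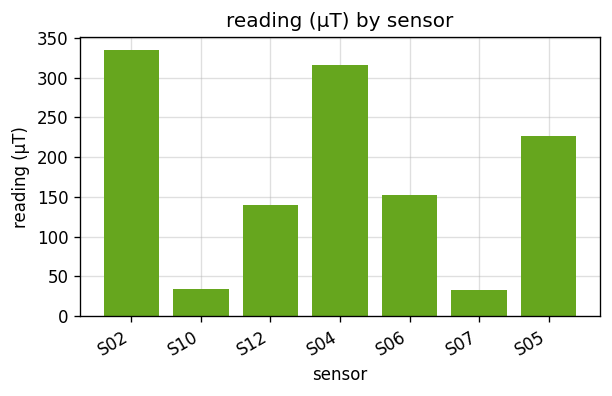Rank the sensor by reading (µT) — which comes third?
Top 4: S02 ≈ 350, S04 ≈ 300, S05 ≈ 250, S06 ≈ 150.

S05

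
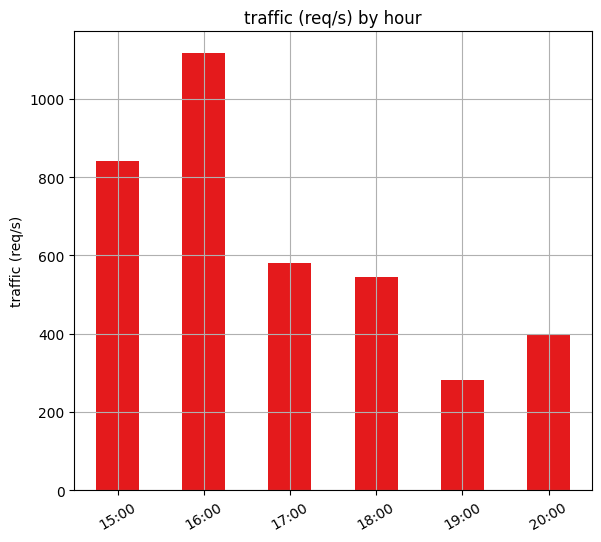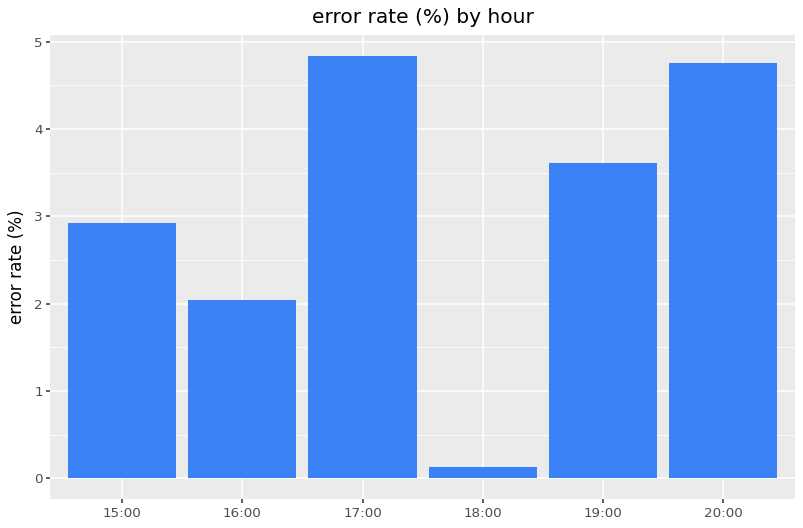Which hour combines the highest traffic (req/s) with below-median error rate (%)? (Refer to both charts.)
Chart 2 median error rate (%) ≈ 3.5; below-median hours: 15:00, 16:00, 18:00. Among those, 16:00 has the highest traffic (req/s) (≈ 1200).

16:00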